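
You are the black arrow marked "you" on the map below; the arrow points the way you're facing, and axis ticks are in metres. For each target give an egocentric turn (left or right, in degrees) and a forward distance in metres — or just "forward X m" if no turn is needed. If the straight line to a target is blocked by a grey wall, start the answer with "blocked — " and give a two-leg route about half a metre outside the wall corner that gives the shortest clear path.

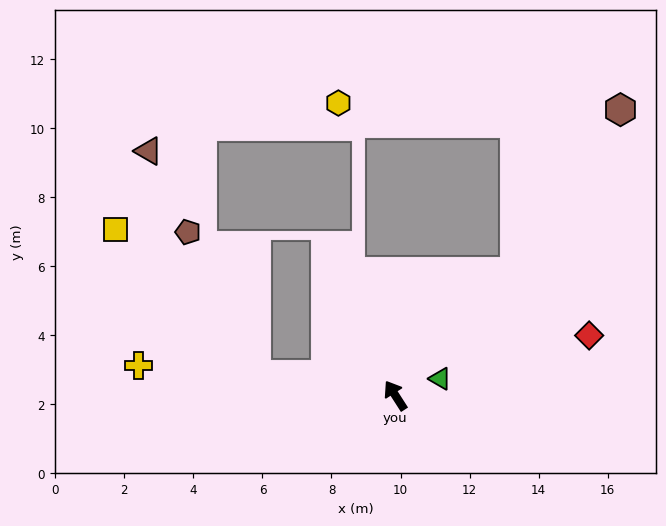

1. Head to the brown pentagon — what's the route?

blocked — turn left 49°, forward 4.1 m, then turn right 56°, forward 4.6 m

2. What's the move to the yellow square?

blocked — turn left 49°, forward 4.1 m, then turn right 37°, forward 5.8 m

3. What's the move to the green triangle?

turn right 102°, forward 1.4 m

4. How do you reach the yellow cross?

turn left 51°, forward 7.5 m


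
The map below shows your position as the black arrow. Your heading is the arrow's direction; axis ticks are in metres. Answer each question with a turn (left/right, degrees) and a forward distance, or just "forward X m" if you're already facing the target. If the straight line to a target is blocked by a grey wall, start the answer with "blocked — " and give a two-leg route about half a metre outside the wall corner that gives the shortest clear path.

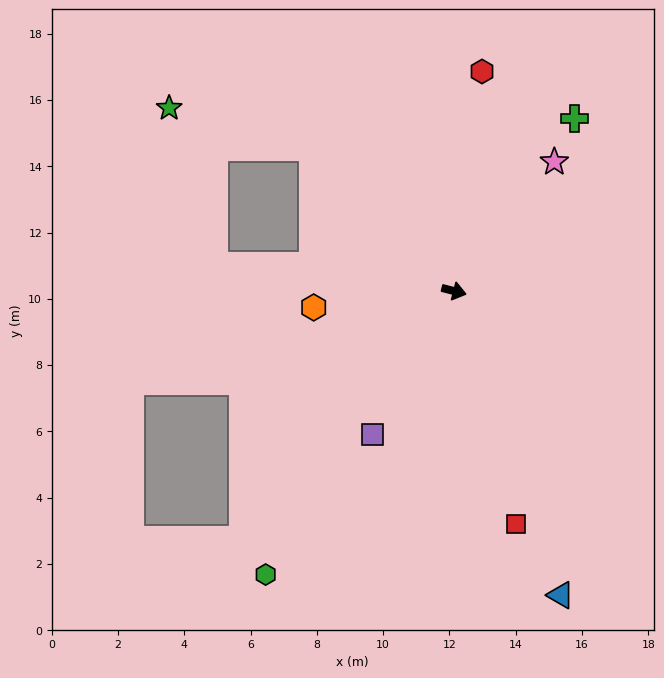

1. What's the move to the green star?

blocked — turn left 149°, forward 6.1 m, then turn left 30°, forward 4.5 m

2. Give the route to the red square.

turn right 61°, forward 7.3 m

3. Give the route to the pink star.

turn left 67°, forward 4.9 m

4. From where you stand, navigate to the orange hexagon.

turn right 159°, forward 4.3 m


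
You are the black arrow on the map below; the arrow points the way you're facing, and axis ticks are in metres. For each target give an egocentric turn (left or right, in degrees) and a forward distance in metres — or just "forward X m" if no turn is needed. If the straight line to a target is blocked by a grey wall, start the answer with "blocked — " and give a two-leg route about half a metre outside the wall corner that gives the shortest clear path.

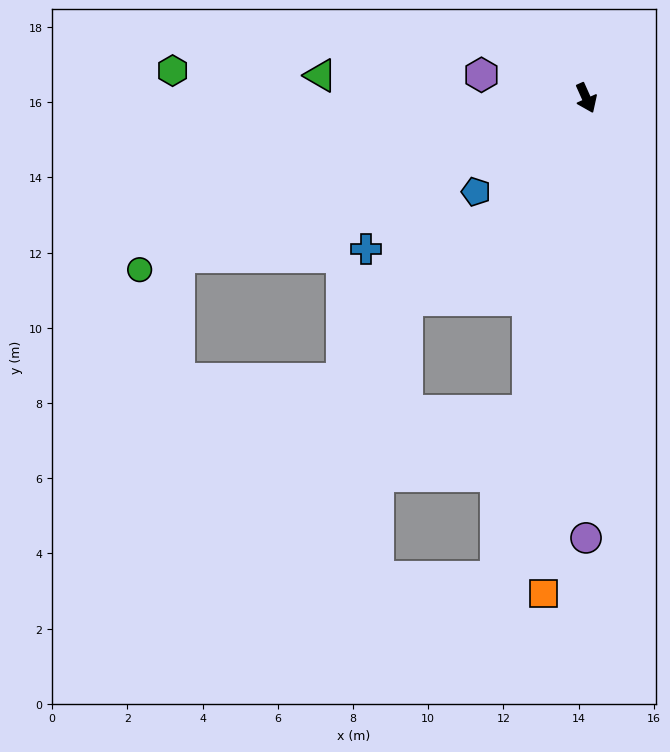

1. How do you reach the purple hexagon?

turn right 127°, forward 2.9 m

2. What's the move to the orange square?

turn right 29°, forward 13.2 m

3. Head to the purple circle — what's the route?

turn right 24°, forward 11.7 m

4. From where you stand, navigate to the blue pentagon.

turn right 74°, forward 3.8 m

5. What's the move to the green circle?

turn right 93°, forward 12.7 m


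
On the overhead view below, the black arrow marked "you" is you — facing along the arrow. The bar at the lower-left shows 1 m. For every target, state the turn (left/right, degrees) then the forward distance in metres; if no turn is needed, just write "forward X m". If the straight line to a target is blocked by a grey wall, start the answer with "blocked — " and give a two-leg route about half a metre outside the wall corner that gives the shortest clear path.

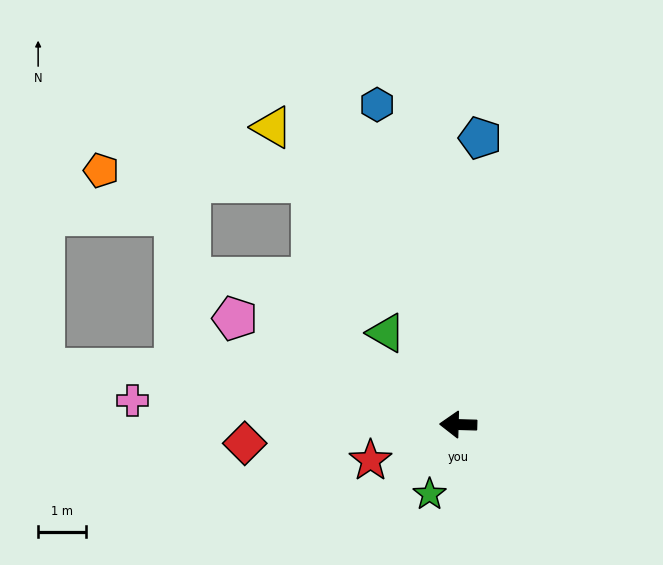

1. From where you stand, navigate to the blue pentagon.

turn right 93°, forward 6.0 m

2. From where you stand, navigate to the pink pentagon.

turn right 24°, forward 5.1 m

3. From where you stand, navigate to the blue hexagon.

turn right 74°, forward 6.9 m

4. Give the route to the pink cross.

turn right 3°, forward 6.8 m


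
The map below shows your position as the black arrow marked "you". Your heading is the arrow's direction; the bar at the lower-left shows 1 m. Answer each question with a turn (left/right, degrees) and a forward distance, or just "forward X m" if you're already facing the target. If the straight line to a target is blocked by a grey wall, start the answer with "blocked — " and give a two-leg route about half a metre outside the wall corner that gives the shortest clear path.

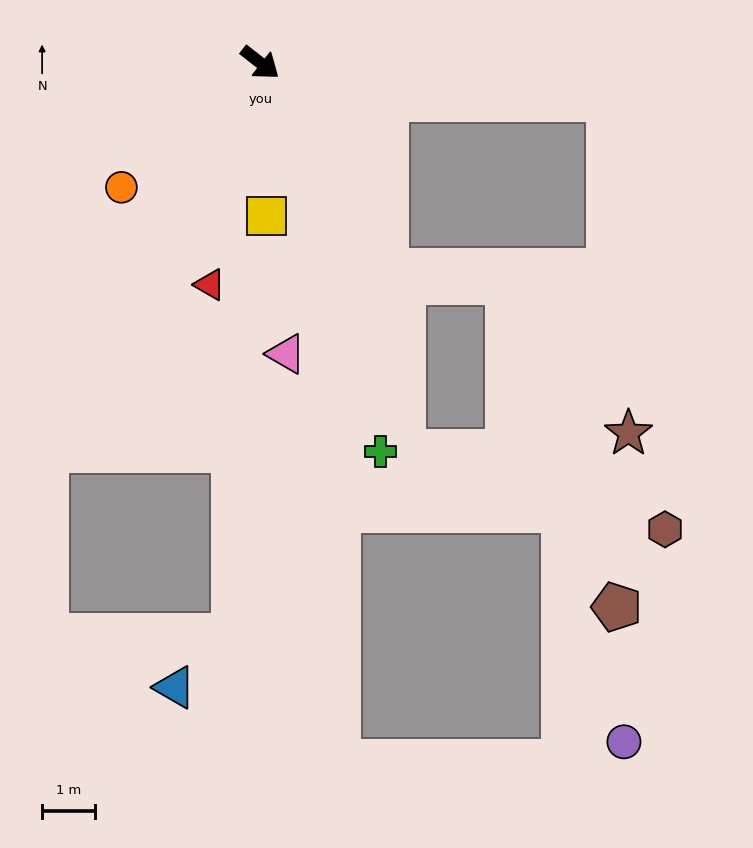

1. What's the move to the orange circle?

turn right 100°, forward 3.5 m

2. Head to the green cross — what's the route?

turn right 35°, forward 7.7 m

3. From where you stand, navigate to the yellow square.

turn right 50°, forward 2.9 m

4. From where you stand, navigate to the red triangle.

turn right 65°, forward 4.3 m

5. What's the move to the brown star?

blocked — turn left 32°, forward 6.6 m, then turn right 81°, forward 6.3 m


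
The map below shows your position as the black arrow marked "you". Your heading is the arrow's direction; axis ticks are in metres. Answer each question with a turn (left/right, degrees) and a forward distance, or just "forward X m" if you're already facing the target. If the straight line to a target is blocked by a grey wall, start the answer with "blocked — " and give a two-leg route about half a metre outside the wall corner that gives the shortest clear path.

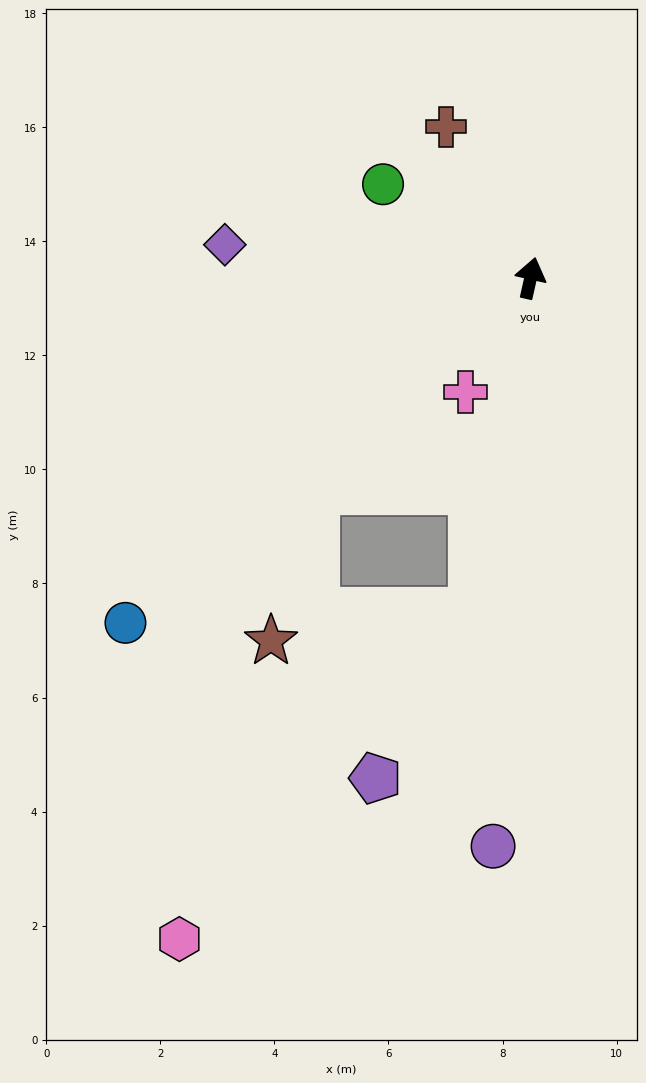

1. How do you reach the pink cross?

turn left 163°, forward 2.3 m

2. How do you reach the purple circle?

turn right 171°, forward 10.0 m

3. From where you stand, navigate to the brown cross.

turn left 42°, forward 3.0 m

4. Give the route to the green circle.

turn left 70°, forward 3.1 m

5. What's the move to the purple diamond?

turn left 96°, forward 5.4 m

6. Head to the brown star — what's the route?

blocked — turn left 147°, forward 5.3 m, then turn left 29°, forward 2.8 m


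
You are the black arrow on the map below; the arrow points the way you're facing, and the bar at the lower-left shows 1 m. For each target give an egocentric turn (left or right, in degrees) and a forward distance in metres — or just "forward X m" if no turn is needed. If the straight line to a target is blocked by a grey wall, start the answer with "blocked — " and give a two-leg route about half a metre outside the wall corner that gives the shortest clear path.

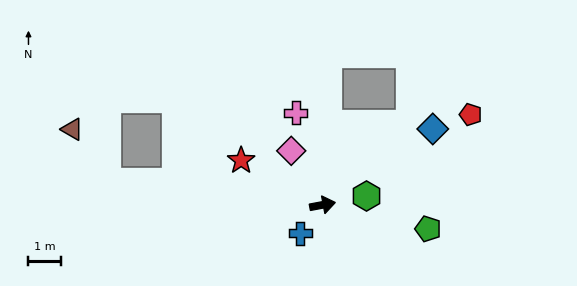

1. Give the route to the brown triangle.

blocked — turn left 163°, forward 6.7 m, then turn right 49°, forward 1.9 m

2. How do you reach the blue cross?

turn right 139°, forward 1.1 m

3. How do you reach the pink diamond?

turn left 109°, forward 1.9 m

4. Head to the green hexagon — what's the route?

forward 1.4 m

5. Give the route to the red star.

turn left 141°, forward 2.9 m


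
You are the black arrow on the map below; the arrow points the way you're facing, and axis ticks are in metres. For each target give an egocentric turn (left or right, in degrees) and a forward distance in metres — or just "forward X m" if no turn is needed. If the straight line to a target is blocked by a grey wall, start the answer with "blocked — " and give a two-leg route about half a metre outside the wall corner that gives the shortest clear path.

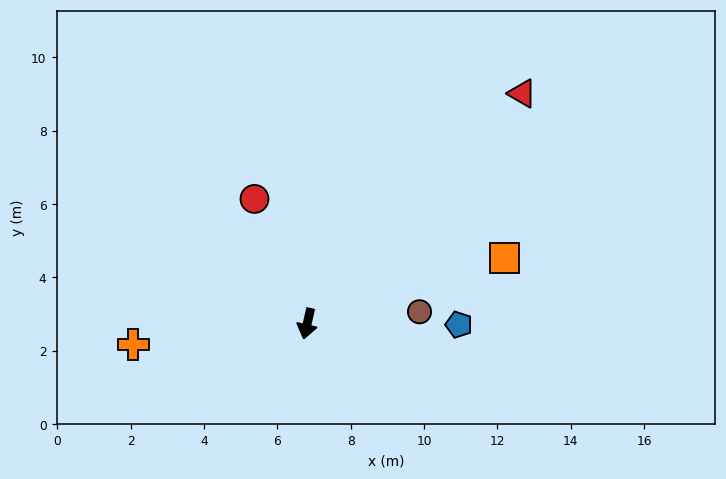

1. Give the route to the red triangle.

turn left 150°, forward 8.6 m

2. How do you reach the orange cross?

turn right 70°, forward 4.8 m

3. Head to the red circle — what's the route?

turn right 144°, forward 3.7 m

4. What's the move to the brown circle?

turn left 109°, forward 3.1 m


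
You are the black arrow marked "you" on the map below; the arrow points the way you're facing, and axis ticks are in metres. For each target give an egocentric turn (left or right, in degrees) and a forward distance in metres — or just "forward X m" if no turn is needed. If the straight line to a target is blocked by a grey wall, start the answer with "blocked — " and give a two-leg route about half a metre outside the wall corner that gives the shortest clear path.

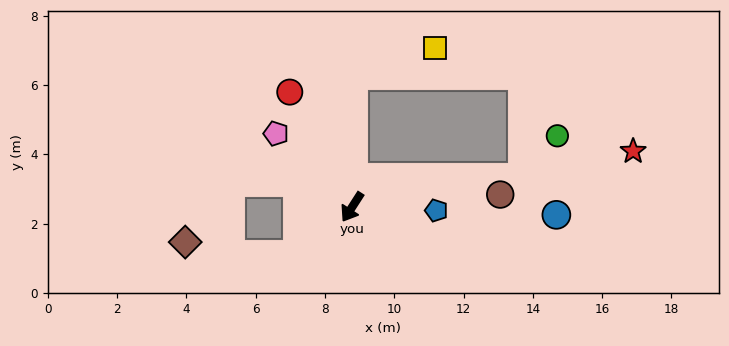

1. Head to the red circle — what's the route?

turn right 119°, forward 3.8 m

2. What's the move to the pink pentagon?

turn right 101°, forward 3.1 m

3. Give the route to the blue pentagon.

turn left 120°, forward 2.4 m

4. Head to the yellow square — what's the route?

blocked — turn right 148°, forward 3.8 m, then turn right 71°, forward 2.5 m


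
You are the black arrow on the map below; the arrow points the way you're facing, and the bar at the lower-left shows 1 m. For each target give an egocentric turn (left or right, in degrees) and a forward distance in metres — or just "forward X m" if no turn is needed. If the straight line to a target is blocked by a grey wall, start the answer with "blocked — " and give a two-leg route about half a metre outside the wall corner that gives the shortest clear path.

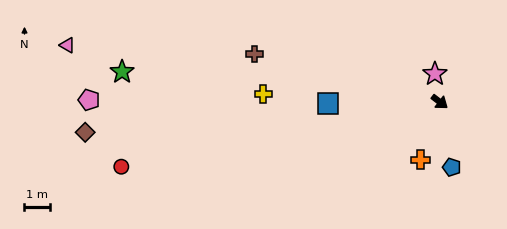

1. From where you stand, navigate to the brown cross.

turn right 157°, forward 7.5 m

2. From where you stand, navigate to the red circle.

turn right 131°, forward 12.7 m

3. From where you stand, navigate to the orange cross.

turn right 71°, forward 2.4 m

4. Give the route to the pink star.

turn left 137°, forward 1.1 m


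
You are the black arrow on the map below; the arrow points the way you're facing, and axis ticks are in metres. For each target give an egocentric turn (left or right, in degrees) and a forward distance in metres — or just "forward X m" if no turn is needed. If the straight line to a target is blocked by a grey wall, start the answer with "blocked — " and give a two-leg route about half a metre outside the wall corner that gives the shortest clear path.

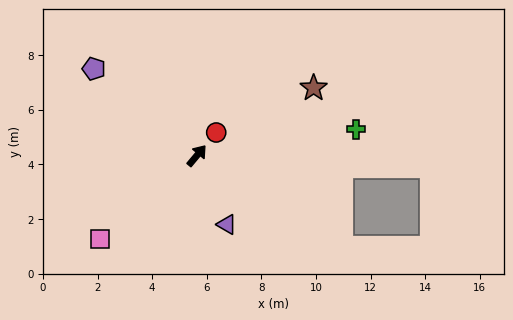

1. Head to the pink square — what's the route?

turn left 170°, forward 4.7 m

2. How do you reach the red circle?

forward 1.1 m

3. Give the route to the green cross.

turn right 41°, forward 5.9 m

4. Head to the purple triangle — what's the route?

turn right 117°, forward 2.8 m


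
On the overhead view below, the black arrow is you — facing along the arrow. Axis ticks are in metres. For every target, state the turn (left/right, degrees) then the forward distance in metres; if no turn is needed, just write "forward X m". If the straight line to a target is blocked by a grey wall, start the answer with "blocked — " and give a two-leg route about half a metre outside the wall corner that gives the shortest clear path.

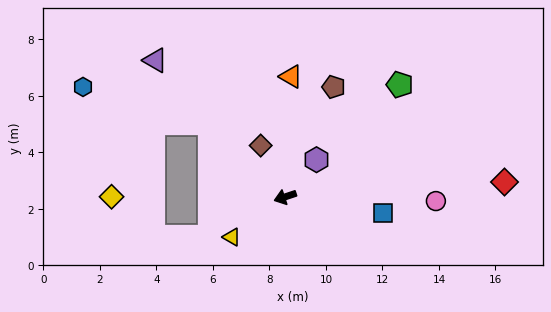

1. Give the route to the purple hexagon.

turn right 149°, forward 1.7 m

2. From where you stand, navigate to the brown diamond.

turn right 83°, forward 2.0 m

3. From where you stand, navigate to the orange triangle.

turn right 111°, forward 4.3 m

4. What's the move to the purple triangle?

turn right 65°, forward 6.7 m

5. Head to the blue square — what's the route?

turn left 152°, forward 3.5 m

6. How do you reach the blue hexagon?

blocked — turn right 62°, forward 3.7 m, then turn left 27°, forward 4.7 m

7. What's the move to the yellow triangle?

turn left 19°, forward 2.4 m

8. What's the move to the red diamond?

turn left 165°, forward 7.8 m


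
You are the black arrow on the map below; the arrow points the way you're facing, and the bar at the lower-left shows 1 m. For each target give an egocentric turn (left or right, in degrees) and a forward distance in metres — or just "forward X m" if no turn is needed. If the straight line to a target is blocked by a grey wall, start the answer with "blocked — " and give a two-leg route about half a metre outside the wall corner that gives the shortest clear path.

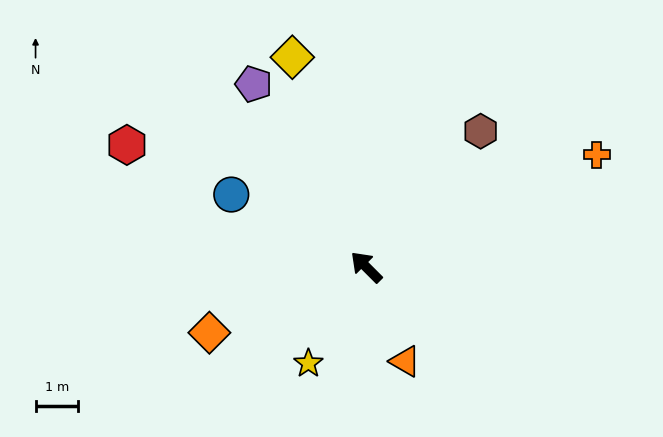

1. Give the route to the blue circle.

turn left 17°, forward 3.6 m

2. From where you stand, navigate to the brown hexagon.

turn right 85°, forward 4.2 m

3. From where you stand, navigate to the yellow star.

turn left 104°, forward 2.6 m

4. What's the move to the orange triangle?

turn left 157°, forward 2.4 m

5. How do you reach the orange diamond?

turn left 68°, forward 4.0 m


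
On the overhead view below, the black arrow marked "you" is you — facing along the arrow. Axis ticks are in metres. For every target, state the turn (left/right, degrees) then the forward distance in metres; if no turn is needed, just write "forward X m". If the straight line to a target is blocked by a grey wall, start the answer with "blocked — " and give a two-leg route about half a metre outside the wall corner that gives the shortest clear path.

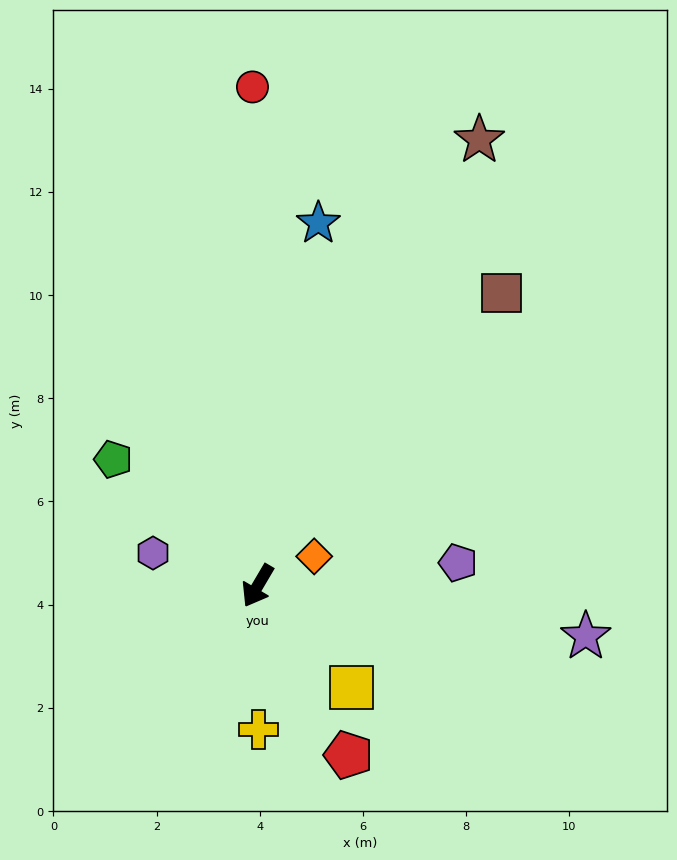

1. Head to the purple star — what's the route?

turn left 112°, forward 6.4 m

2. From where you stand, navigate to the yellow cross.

turn left 31°, forward 2.8 m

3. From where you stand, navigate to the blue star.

turn right 159°, forward 7.1 m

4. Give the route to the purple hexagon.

turn right 77°, forward 2.1 m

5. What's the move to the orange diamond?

turn left 148°, forward 1.2 m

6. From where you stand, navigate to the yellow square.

turn left 73°, forward 2.7 m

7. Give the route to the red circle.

turn right 149°, forward 9.7 m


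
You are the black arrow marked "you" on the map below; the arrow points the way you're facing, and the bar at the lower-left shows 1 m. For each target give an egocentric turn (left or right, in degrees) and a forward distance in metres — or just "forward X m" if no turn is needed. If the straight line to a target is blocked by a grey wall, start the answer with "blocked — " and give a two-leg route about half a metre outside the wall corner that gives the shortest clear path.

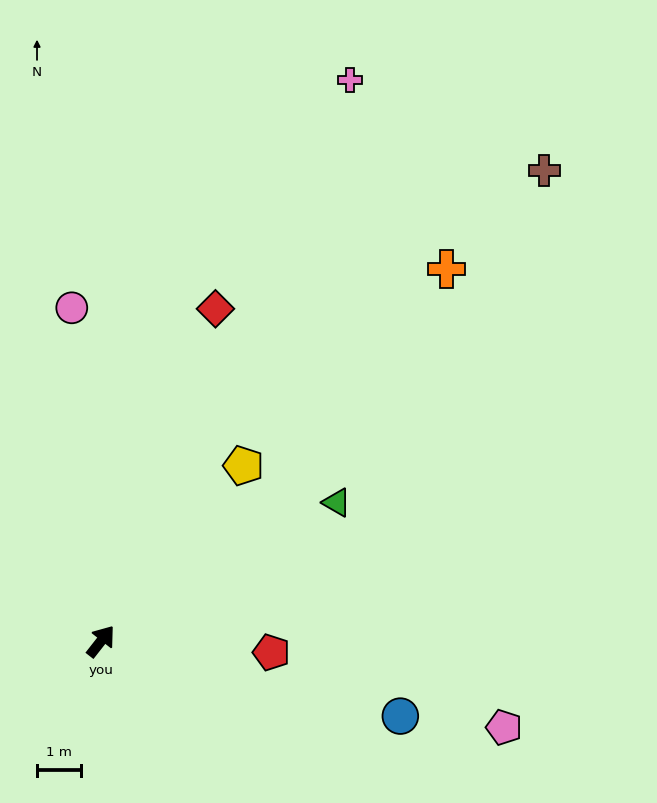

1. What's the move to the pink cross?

turn left 14°, forward 14.1 m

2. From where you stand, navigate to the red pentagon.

turn right 56°, forward 3.9 m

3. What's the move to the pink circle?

turn left 43°, forward 7.7 m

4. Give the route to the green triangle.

turn right 21°, forward 6.3 m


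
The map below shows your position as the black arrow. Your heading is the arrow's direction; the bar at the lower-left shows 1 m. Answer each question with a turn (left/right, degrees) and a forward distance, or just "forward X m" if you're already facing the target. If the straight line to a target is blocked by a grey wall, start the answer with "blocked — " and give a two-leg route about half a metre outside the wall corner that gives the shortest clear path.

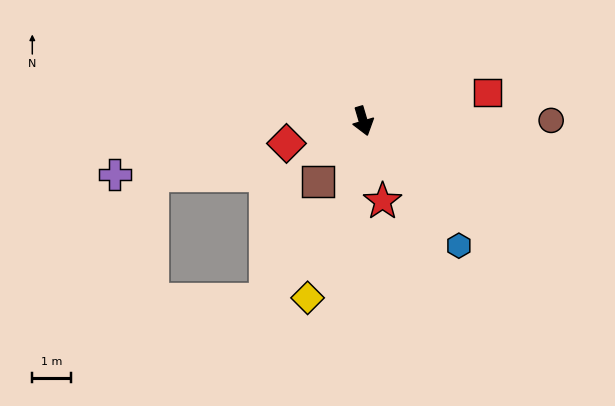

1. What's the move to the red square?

turn left 87°, forward 3.3 m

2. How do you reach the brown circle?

turn left 74°, forward 4.8 m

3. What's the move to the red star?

turn right 3°, forward 2.1 m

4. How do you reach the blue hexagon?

turn left 21°, forward 4.0 m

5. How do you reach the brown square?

turn right 53°, forward 1.9 m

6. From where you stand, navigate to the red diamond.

turn right 90°, forward 2.1 m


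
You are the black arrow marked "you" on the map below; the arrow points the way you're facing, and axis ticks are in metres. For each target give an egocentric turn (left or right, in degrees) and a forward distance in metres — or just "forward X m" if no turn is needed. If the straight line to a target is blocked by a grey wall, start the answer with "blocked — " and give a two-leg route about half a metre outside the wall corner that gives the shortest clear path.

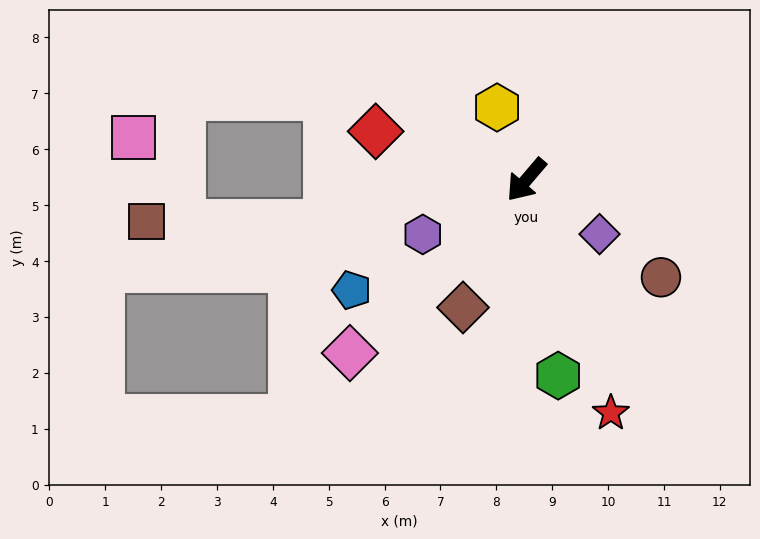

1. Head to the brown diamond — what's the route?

turn left 14°, forward 2.5 m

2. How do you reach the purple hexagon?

turn right 22°, forward 2.1 m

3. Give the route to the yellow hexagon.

turn right 118°, forward 1.4 m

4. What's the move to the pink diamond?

turn right 5°, forward 4.4 m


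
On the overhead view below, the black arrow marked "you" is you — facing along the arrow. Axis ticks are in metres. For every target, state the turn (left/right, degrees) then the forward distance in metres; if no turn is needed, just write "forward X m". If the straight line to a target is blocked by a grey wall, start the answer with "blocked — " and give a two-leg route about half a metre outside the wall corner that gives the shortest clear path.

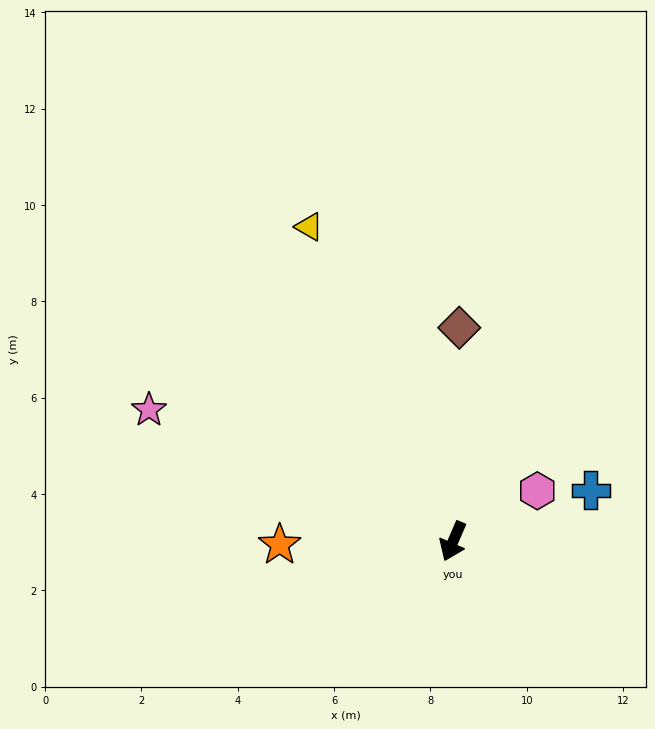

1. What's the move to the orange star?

turn right 66°, forward 3.6 m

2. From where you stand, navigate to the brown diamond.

turn right 158°, forward 4.4 m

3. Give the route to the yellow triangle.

turn right 132°, forward 7.2 m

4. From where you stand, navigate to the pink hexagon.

turn left 144°, forward 2.0 m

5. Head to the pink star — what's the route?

turn right 90°, forward 6.9 m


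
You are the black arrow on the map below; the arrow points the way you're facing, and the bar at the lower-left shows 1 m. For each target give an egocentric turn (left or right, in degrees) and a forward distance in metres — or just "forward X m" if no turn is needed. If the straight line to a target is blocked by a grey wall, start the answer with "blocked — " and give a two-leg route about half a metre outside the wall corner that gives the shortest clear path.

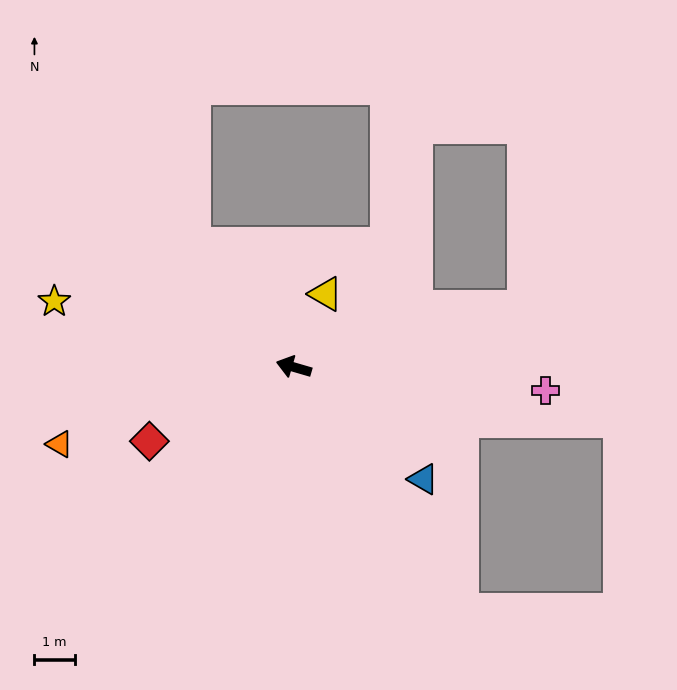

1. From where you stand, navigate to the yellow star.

forward 6.2 m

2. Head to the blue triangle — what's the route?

turn left 155°, forward 4.2 m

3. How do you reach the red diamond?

turn left 43°, forward 4.0 m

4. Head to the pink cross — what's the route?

turn right 169°, forward 6.3 m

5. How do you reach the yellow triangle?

turn right 97°, forward 2.0 m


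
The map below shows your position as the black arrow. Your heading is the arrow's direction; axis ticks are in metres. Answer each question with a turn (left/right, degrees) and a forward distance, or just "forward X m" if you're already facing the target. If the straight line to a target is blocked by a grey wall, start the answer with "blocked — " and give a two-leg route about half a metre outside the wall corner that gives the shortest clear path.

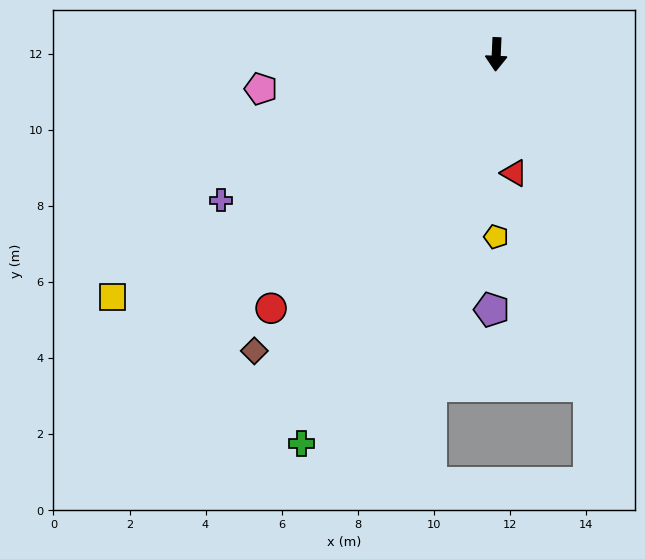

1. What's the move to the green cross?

turn right 24°, forward 11.4 m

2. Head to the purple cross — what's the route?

turn right 60°, forward 8.2 m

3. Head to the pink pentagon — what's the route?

turn right 79°, forward 6.3 m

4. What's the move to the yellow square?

turn right 55°, forward 11.9 m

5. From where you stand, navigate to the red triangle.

turn left 11°, forward 3.2 m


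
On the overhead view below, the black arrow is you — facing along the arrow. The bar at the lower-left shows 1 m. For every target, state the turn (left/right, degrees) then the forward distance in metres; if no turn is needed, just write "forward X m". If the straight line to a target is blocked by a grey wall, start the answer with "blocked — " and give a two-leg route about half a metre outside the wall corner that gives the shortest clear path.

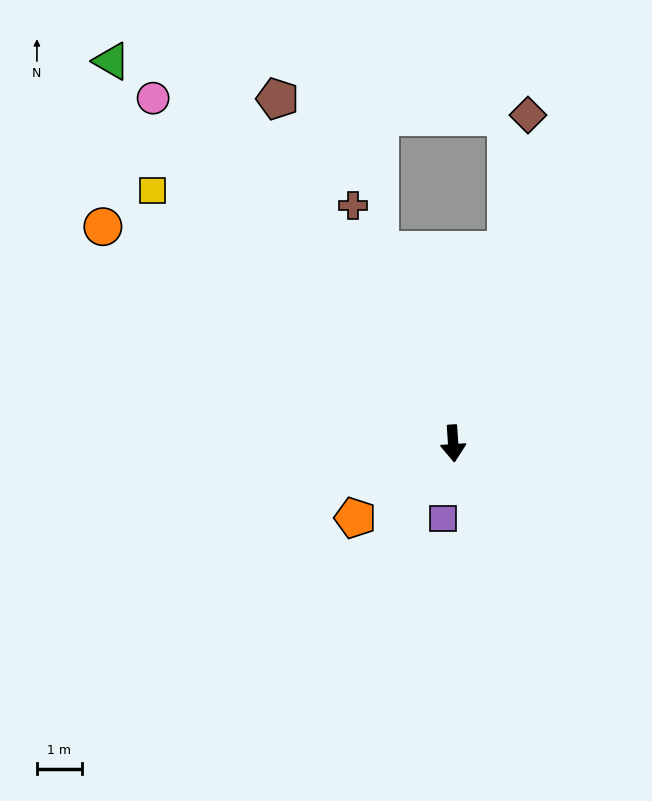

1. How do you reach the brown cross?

turn right 161°, forward 5.8 m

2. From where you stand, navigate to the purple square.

turn right 11°, forward 1.7 m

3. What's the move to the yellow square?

turn right 134°, forward 8.8 m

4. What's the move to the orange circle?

turn right 126°, forward 9.2 m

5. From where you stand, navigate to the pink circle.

turn right 143°, forward 10.2 m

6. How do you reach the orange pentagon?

turn right 57°, forward 2.7 m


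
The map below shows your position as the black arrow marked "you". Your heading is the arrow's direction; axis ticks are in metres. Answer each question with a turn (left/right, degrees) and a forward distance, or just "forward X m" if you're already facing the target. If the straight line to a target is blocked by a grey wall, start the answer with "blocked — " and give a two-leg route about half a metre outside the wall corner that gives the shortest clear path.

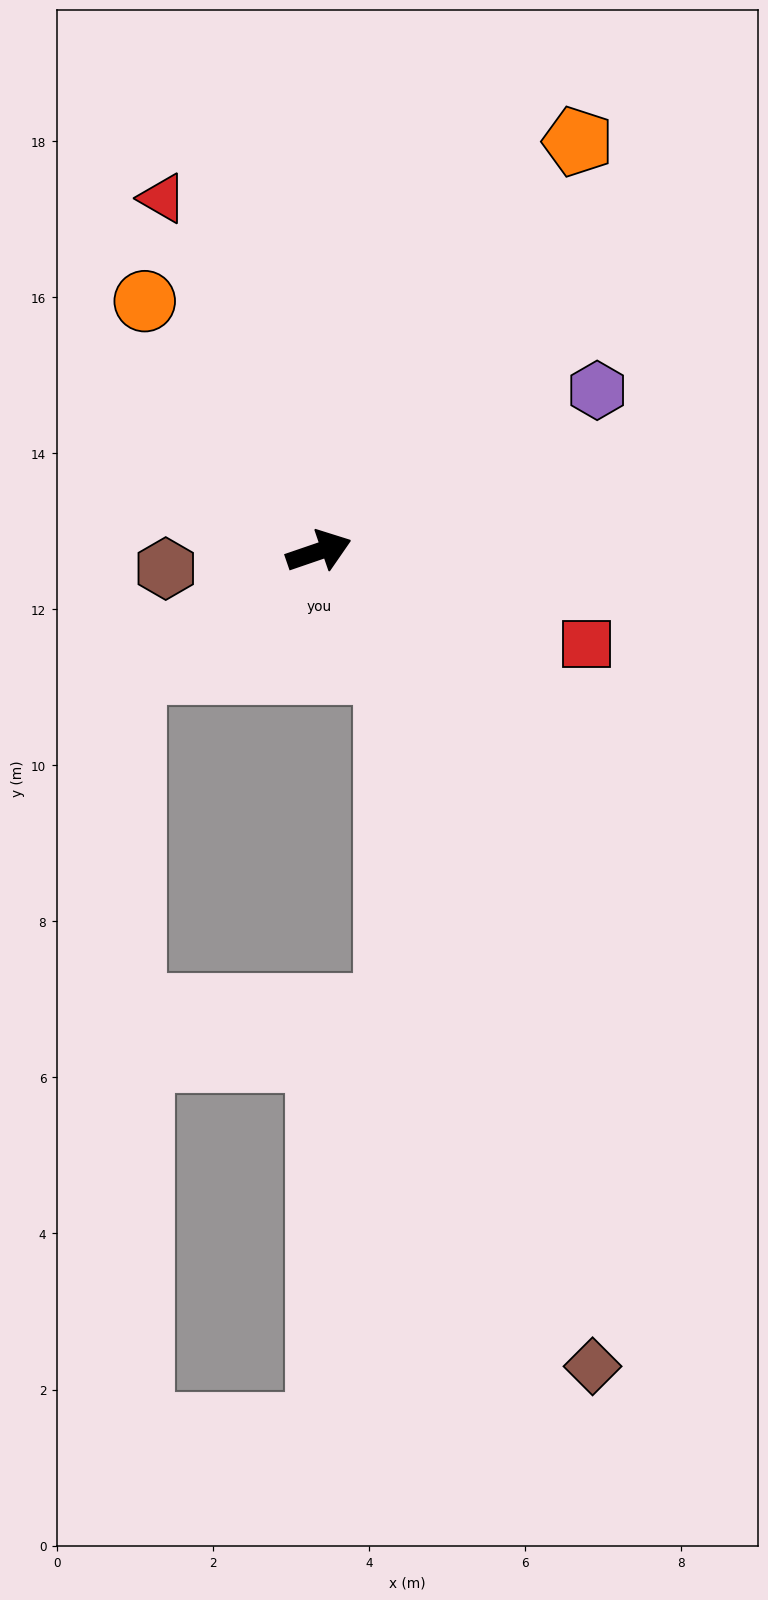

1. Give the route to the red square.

turn right 38°, forward 3.6 m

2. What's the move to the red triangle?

turn left 95°, forward 4.9 m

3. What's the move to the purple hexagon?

turn left 11°, forward 4.1 m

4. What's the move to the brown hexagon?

turn left 167°, forward 2.0 m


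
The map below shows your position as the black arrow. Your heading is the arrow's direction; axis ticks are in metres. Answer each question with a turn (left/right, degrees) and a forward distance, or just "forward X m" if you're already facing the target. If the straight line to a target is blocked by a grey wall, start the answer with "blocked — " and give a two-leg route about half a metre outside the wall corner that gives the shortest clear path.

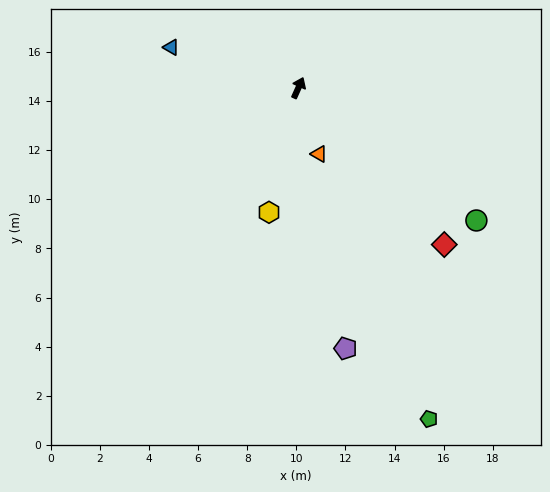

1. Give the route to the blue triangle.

turn left 97°, forward 5.4 m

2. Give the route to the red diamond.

turn right 113°, forward 8.7 m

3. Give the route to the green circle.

turn right 103°, forward 9.0 m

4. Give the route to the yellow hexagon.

turn right 169°, forward 5.2 m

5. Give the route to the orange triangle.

turn right 139°, forward 2.8 m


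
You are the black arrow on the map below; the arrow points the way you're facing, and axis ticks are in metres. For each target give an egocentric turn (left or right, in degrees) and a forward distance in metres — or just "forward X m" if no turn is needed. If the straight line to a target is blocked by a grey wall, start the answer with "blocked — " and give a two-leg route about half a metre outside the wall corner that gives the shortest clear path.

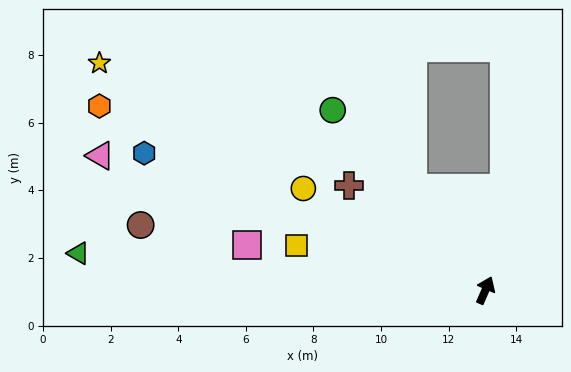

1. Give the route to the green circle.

turn left 64°, forward 7.0 m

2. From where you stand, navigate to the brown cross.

turn left 76°, forward 5.1 m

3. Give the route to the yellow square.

turn left 100°, forward 5.7 m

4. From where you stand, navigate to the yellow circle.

turn left 84°, forward 6.2 m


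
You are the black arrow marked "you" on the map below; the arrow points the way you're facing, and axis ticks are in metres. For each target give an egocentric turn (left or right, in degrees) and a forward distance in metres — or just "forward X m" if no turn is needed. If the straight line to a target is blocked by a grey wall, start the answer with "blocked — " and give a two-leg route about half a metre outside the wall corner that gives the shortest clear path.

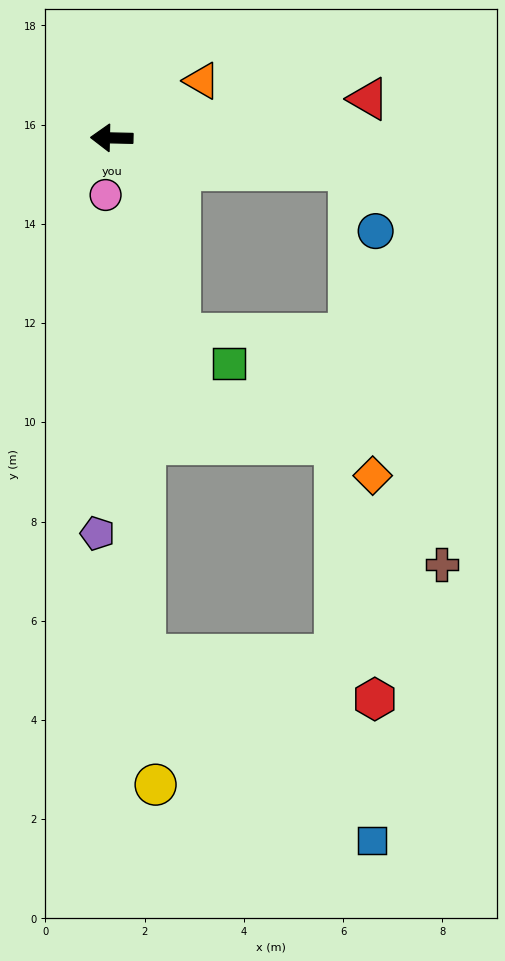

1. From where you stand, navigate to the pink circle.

turn left 85°, forward 1.2 m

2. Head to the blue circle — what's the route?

blocked — turn left 174°, forward 4.8 m, then turn right 60°, forward 1.3 m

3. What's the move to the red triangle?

turn right 170°, forward 5.2 m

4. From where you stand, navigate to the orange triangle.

turn right 146°, forward 2.1 m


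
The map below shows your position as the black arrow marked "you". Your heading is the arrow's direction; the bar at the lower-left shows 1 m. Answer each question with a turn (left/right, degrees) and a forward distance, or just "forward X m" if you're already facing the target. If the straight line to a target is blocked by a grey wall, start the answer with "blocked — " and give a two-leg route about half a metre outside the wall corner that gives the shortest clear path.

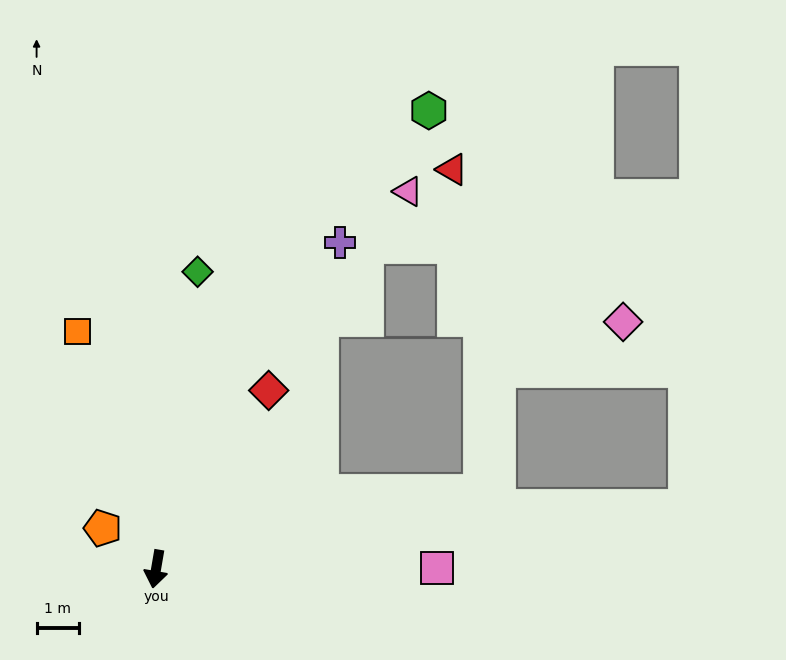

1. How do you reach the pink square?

turn left 100°, forward 6.6 m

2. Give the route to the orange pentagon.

turn right 118°, forward 1.6 m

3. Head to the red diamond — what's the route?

turn left 158°, forward 5.0 m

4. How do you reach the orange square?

turn right 152°, forward 5.9 m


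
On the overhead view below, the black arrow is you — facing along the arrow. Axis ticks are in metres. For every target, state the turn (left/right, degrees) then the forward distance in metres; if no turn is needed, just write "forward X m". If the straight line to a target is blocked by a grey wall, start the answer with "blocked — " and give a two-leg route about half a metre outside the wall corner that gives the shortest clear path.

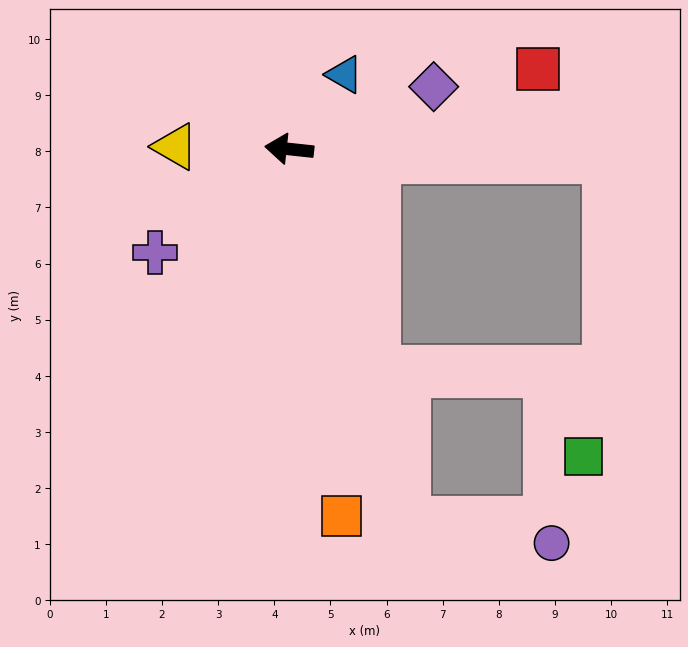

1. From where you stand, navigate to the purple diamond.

turn right 151°, forward 2.8 m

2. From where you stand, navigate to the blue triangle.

turn right 120°, forward 1.7 m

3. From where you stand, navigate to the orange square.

turn left 104°, forward 6.6 m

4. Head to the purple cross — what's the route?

turn left 44°, forward 3.0 m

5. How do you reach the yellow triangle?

turn left 5°, forward 2.0 m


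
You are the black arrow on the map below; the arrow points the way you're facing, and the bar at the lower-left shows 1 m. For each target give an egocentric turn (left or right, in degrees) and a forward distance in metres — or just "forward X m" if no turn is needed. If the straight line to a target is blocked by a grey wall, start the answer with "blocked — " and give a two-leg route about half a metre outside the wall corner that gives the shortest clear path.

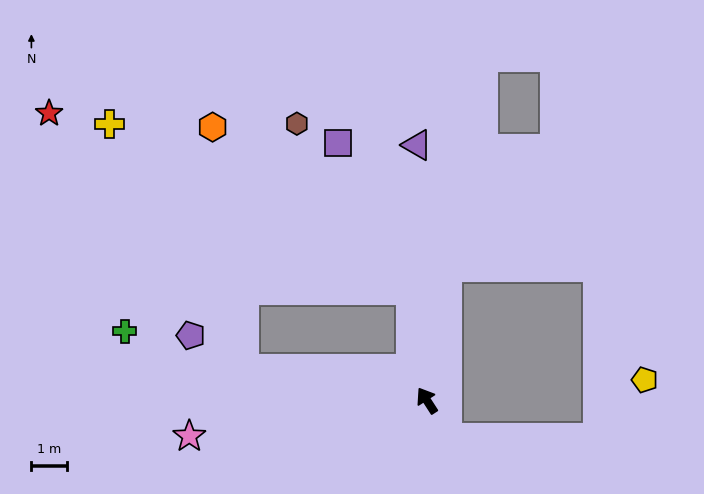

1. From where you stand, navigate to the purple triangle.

turn right 31°, forward 7.2 m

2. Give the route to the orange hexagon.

blocked — turn right 24°, forward 3.1 m, then turn left 42°, forward 7.2 m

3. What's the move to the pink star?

turn left 66°, forward 6.8 m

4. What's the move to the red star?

blocked — turn left 47°, forward 5.2 m, then turn right 43°, forward 9.0 m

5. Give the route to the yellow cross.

blocked — turn right 24°, forward 3.1 m, then turn left 52°, forward 9.7 m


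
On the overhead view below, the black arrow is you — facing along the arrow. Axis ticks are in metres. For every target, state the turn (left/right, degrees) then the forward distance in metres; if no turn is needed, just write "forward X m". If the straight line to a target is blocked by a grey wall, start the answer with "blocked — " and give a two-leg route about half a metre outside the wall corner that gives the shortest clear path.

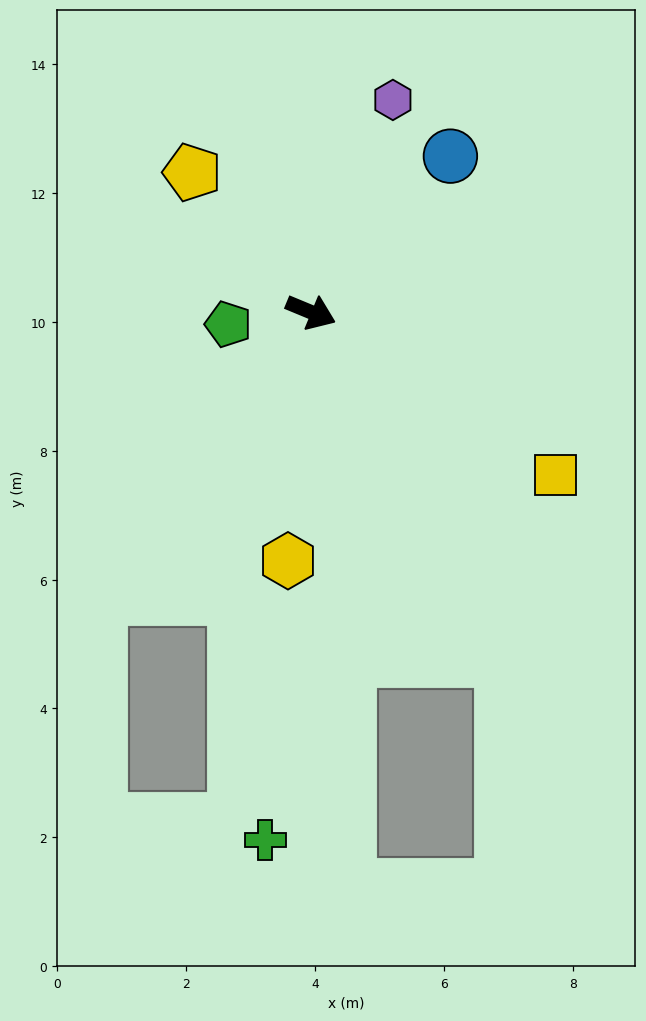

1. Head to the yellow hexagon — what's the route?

turn right 73°, forward 3.9 m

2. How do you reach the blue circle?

turn left 71°, forward 3.2 m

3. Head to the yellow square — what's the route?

turn right 11°, forward 4.6 m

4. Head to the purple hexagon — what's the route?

turn left 91°, forward 3.5 m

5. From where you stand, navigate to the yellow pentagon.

turn left 153°, forward 2.8 m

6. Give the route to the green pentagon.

turn right 149°, forward 1.3 m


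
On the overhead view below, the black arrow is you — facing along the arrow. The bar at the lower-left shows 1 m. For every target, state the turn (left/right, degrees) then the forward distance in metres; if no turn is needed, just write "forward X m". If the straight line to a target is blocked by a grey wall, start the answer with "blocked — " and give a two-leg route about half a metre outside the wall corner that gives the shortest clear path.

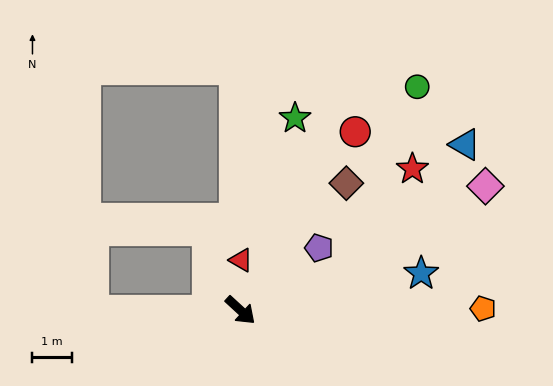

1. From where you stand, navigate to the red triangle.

turn left 132°, forward 1.3 m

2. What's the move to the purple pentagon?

turn left 81°, forward 2.6 m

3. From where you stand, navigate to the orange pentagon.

turn left 43°, forward 6.2 m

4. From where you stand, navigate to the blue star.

turn left 54°, forward 4.7 m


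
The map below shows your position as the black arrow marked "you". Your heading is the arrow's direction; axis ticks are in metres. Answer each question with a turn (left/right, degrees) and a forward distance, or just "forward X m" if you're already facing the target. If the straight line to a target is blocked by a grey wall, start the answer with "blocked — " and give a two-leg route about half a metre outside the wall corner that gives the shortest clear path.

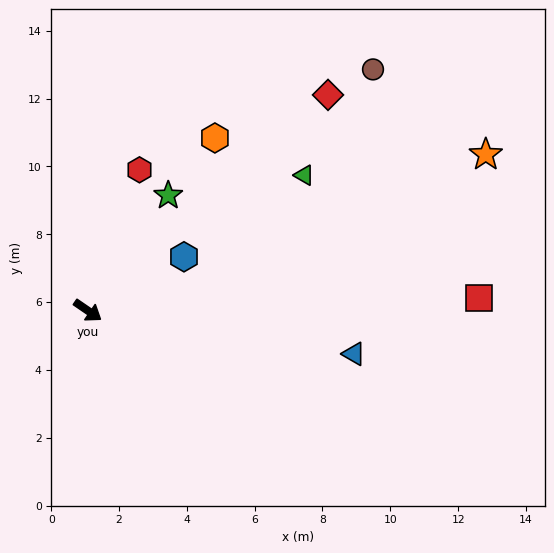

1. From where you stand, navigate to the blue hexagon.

turn left 64°, forward 3.3 m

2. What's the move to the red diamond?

turn left 76°, forward 9.5 m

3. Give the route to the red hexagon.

turn left 104°, forward 4.4 m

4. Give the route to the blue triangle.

turn left 25°, forward 7.9 m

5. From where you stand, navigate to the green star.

turn left 89°, forward 4.1 m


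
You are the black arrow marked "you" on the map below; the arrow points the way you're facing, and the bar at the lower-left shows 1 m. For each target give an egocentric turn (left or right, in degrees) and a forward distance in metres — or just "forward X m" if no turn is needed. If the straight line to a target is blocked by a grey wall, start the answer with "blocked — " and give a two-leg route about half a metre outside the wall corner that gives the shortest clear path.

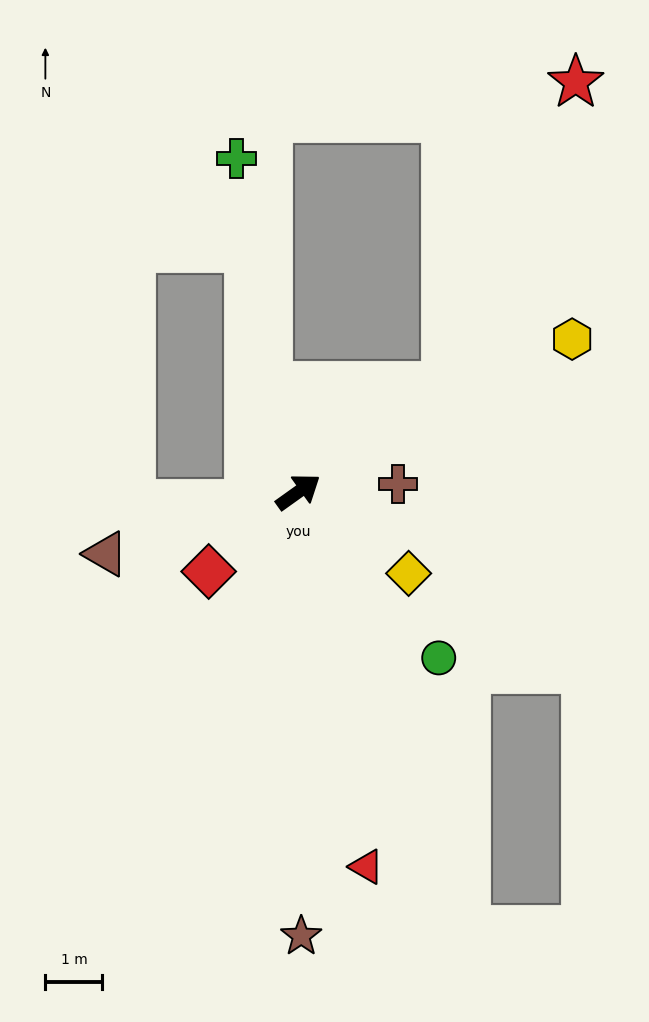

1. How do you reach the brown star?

turn right 125°, forward 7.8 m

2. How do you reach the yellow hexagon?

turn right 6°, forward 5.5 m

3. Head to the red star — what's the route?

blocked — forward 3.2 m, then turn left 31°, forward 5.8 m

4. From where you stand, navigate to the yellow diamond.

turn right 72°, forward 2.4 m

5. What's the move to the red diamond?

turn right 174°, forward 2.1 m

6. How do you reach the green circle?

turn right 85°, forward 3.8 m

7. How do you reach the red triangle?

turn right 115°, forward 6.7 m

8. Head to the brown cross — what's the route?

turn right 31°, forward 1.7 m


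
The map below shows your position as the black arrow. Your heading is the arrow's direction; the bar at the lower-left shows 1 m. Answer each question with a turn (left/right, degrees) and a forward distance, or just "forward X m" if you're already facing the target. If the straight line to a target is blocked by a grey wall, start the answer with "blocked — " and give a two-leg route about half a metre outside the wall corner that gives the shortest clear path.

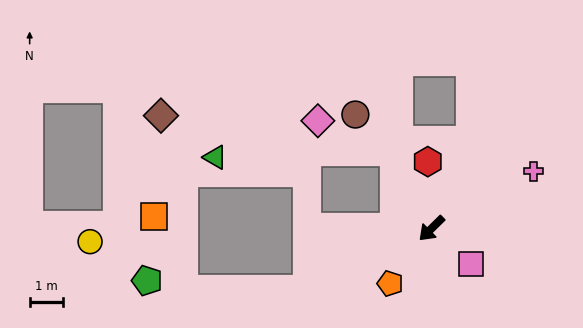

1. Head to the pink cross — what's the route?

turn left 165°, forward 3.5 m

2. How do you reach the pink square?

turn left 94°, forward 1.6 m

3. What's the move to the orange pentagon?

turn left 9°, forward 2.0 m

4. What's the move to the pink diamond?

blocked — turn right 109°, forward 2.5 m, then turn left 43°, forward 2.4 m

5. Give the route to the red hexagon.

turn right 131°, forward 2.0 m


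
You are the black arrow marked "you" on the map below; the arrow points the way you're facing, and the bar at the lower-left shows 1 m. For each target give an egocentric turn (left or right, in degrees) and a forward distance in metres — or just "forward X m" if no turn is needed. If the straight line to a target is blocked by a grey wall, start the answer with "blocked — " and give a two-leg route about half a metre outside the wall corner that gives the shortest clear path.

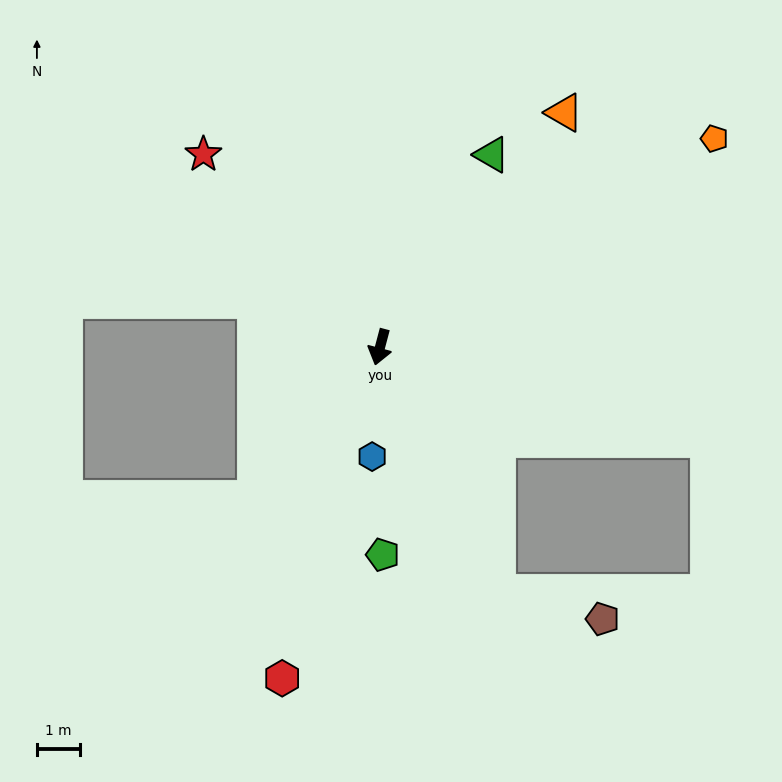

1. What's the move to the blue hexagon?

turn left 11°, forward 2.5 m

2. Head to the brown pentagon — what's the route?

blocked — turn left 40°, forward 6.3 m, then turn left 51°, forward 2.5 m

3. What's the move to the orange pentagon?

turn left 137°, forward 9.1 m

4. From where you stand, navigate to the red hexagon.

forward 8.0 m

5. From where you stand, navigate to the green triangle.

turn left 165°, forward 5.2 m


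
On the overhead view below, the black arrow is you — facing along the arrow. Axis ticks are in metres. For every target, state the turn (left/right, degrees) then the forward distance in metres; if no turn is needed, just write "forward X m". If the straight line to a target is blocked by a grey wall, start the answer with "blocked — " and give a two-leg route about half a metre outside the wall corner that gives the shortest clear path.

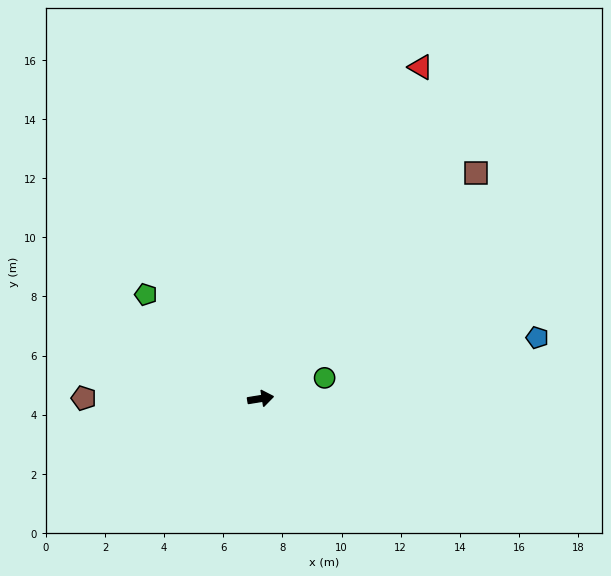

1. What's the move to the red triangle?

turn left 55°, forward 12.4 m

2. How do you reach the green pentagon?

turn left 129°, forward 5.2 m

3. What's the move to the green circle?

turn left 9°, forward 2.3 m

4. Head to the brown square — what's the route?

turn left 37°, forward 10.5 m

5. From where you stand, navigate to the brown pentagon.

turn left 171°, forward 6.0 m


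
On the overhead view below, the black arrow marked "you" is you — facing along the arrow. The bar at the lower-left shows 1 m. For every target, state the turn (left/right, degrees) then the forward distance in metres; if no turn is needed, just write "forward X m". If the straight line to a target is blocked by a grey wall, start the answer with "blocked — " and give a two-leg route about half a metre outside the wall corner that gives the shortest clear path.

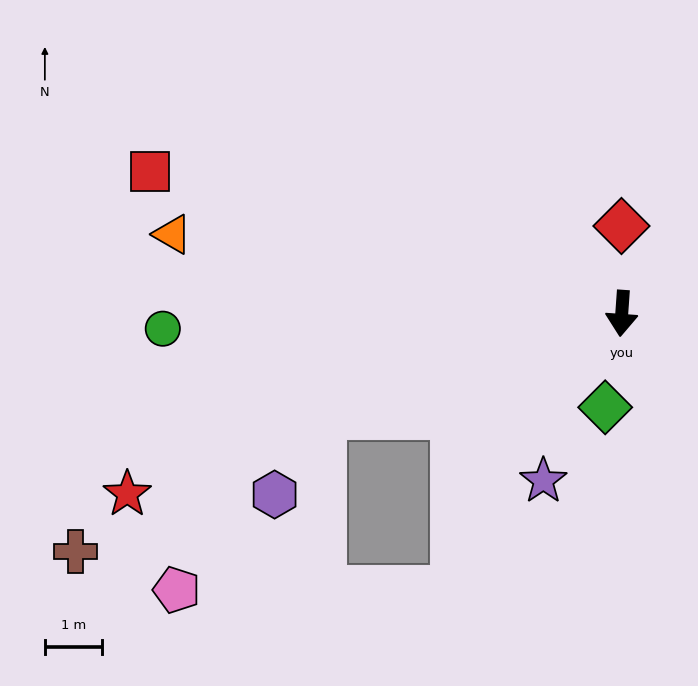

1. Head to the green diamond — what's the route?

turn right 6°, forward 1.7 m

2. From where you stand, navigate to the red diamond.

turn right 176°, forward 1.5 m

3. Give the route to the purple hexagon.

blocked — turn right 67°, forward 5.5 m, then turn left 40°, forward 1.6 m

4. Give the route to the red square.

turn right 103°, forward 8.6 m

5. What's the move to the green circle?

turn right 84°, forward 8.0 m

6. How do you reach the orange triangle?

turn right 96°, forward 8.0 m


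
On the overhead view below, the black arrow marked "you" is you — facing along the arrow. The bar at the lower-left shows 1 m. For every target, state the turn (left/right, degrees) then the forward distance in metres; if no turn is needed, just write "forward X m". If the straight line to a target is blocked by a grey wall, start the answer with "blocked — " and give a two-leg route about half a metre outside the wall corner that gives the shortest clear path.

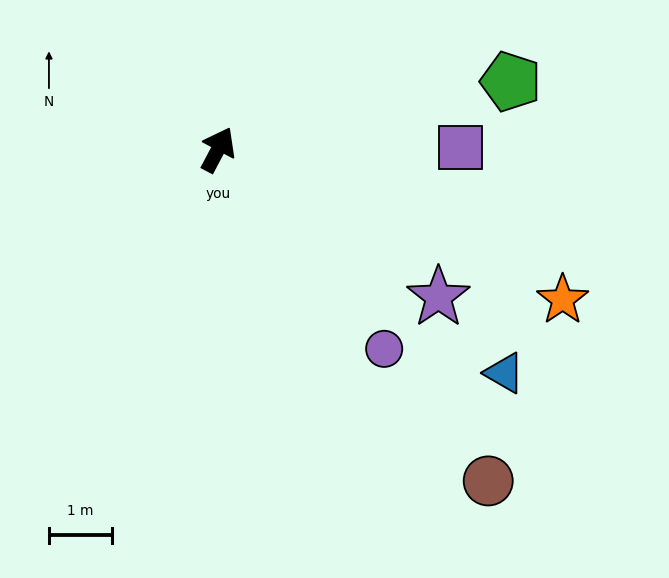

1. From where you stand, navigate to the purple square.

turn right 62°, forward 3.8 m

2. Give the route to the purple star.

turn right 96°, forward 4.2 m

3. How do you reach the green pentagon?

turn right 49°, forward 4.7 m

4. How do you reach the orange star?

turn right 86°, forward 5.9 m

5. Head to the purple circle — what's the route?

turn right 112°, forward 4.1 m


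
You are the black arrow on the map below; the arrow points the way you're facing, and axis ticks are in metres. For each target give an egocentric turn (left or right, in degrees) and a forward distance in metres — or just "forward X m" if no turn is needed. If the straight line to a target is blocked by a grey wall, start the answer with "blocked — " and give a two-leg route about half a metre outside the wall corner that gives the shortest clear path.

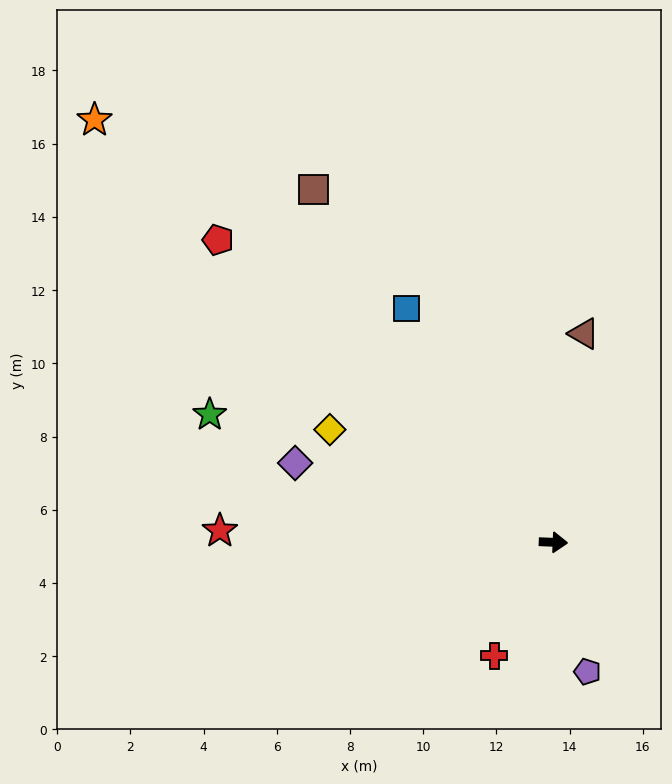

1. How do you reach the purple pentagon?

turn right 73°, forward 3.7 m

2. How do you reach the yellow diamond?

turn left 156°, forward 6.8 m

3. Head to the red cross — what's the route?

turn right 115°, forward 3.5 m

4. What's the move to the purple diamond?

turn left 165°, forward 7.4 m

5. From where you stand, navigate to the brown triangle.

turn left 84°, forward 5.8 m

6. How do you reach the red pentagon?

turn left 140°, forward 12.3 m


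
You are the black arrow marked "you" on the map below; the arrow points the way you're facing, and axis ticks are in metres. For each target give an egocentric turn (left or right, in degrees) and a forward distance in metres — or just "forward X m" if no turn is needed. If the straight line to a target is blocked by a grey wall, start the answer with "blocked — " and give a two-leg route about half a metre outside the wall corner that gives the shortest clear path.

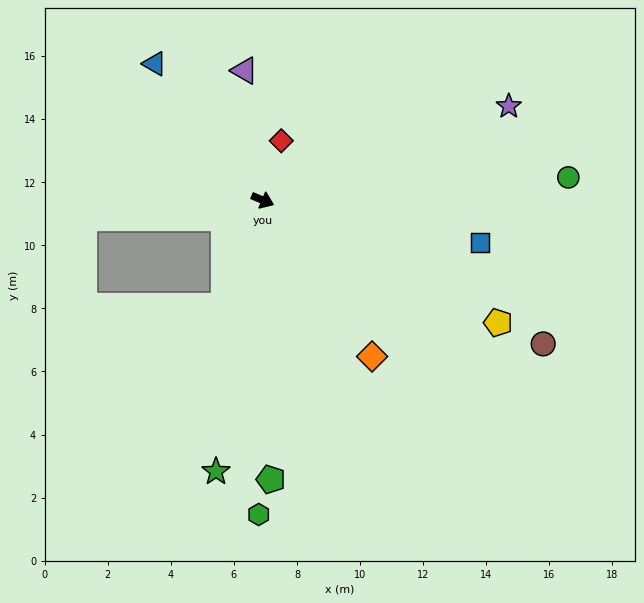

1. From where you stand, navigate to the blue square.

turn left 12°, forward 7.0 m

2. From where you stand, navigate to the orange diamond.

turn right 32°, forward 6.0 m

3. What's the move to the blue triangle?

turn left 151°, forward 5.5 m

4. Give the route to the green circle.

turn left 27°, forward 9.7 m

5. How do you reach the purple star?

turn left 44°, forward 8.4 m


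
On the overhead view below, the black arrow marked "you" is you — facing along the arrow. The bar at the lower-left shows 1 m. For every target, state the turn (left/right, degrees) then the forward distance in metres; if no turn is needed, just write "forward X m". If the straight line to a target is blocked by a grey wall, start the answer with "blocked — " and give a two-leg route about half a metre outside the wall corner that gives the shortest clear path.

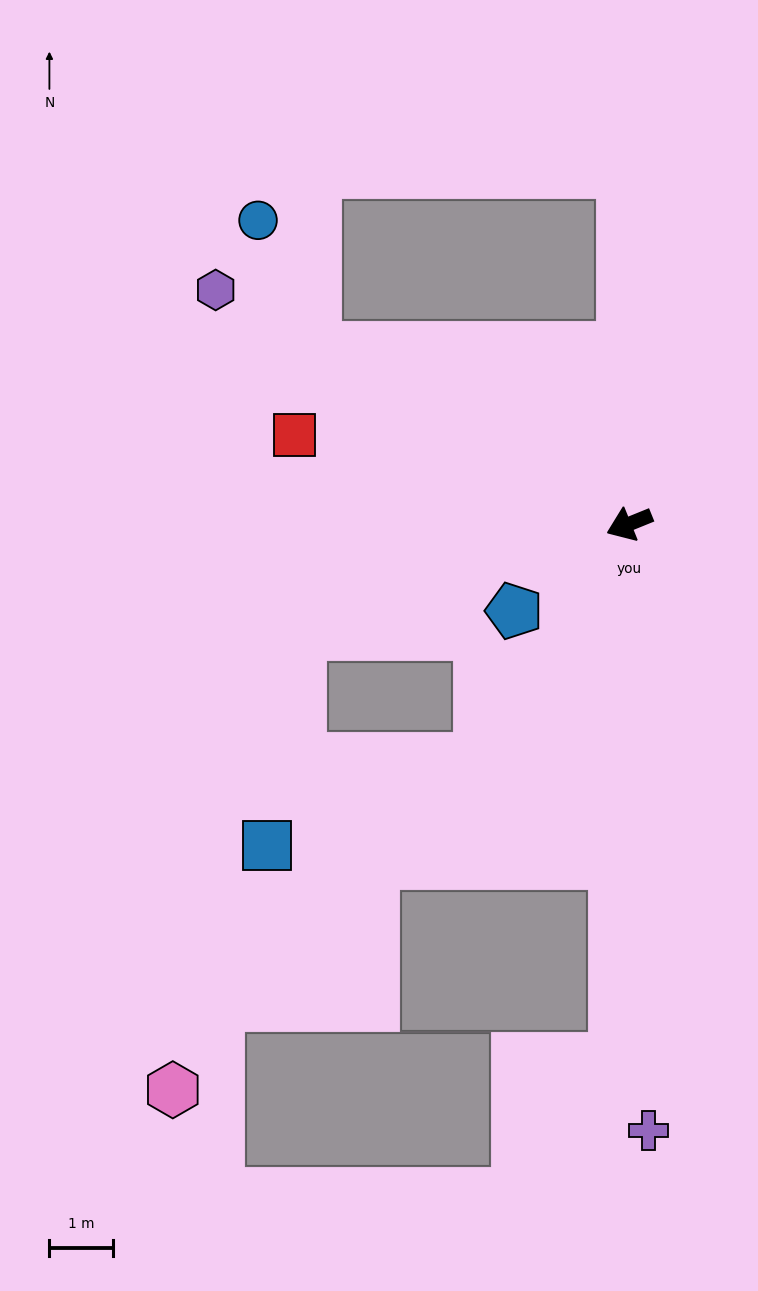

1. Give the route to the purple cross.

turn left 70°, forward 9.5 m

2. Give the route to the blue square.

blocked — turn left 36°, forward 4.4 m, then turn right 36°, forward 3.6 m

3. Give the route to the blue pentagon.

turn left 15°, forward 2.3 m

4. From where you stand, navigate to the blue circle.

blocked — turn right 51°, forward 5.6 m, then turn right 37°, forward 2.2 m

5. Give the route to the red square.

turn right 37°, forward 5.4 m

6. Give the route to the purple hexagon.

turn right 52°, forward 7.4 m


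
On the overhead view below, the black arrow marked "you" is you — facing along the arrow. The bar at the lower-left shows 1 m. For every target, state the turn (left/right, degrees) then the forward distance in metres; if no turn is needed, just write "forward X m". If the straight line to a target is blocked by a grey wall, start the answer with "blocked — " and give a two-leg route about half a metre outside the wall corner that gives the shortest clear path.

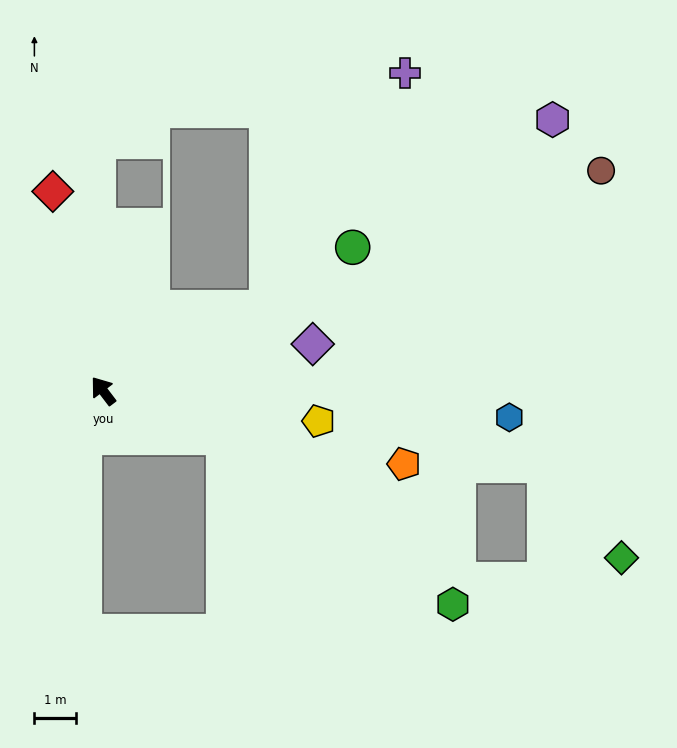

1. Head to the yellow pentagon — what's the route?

turn right 135°, forward 5.2 m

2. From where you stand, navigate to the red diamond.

turn right 23°, forward 4.9 m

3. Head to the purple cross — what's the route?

blocked — turn right 101°, forward 4.4 m, then turn left 33°, forward 6.5 m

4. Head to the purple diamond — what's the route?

turn right 115°, forward 5.1 m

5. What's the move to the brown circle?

turn right 103°, forward 13.0 m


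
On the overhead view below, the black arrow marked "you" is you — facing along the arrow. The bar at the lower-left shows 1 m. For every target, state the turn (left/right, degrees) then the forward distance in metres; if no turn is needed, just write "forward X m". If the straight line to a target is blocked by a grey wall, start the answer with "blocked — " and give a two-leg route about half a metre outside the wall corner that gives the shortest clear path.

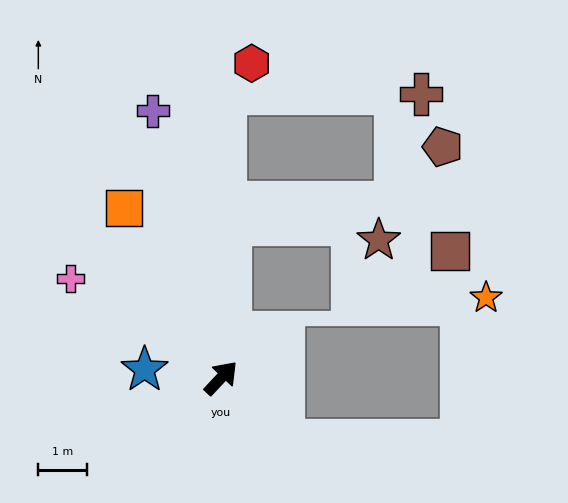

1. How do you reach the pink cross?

turn left 100°, forward 3.7 m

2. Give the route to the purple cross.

turn left 58°, forward 5.6 m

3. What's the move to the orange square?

turn left 73°, forward 4.0 m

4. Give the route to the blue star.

turn left 127°, forward 1.6 m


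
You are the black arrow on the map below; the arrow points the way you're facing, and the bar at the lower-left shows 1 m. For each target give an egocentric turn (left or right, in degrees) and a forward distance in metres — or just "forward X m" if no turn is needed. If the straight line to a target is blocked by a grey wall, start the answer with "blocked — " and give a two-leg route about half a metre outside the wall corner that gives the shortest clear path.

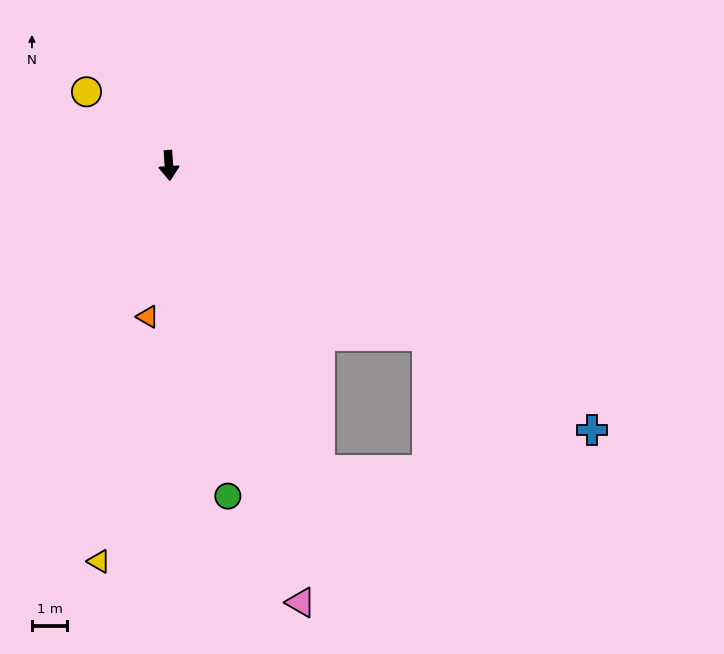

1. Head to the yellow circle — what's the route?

turn right 136°, forward 3.1 m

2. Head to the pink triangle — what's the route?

turn left 13°, forward 12.9 m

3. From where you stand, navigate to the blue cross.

turn left 54°, forward 14.1 m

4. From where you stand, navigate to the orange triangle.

turn right 12°, forward 4.3 m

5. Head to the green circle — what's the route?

turn left 6°, forward 9.5 m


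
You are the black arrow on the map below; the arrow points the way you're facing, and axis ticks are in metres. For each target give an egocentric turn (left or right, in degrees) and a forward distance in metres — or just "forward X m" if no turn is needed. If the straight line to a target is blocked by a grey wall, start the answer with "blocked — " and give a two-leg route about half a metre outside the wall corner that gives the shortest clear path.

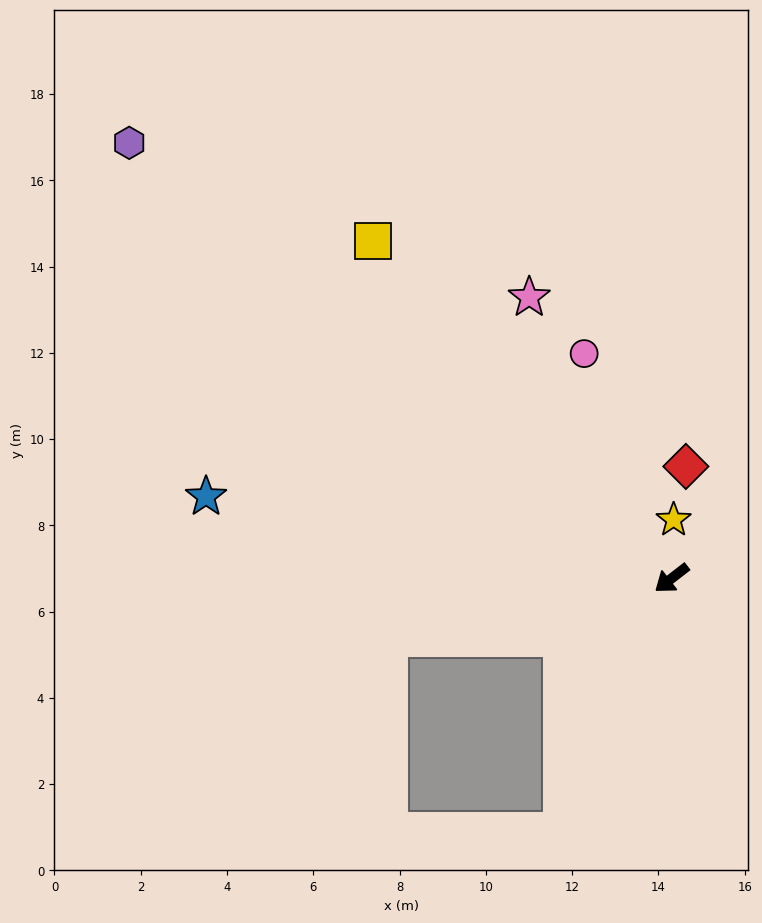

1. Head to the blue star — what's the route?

turn right 48°, forward 11.0 m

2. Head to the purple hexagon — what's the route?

turn right 76°, forward 16.1 m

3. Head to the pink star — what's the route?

turn right 101°, forward 7.3 m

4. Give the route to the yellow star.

turn right 130°, forward 1.4 m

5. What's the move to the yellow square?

turn right 86°, forward 10.4 m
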